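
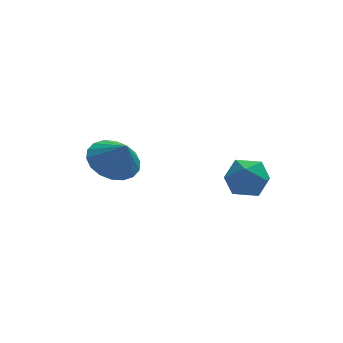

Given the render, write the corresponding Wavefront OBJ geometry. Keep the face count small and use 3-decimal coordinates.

v -2.607 0.578 1.601
v -1.581 0.738 1.303
v -2.213 -0.018 2.639
v -1.679 1.129 1.565
v -1.961 1.411 1.833
v -2.371 1.528 2.056
v -2.827 1.457 2.188
v -3.24 1.211 2.204
v -3.528 0.84 2.101
v -3.633 0.417 1.898
v -3.535 0.026 1.637
v -3.253 -0.256 1.368
v -2.843 -0.373 1.146
v -2.387 -0.302 1.013
v -1.974 -0.056 0.997
v -1.686 0.315 1.101
v 0.998 -2.538 2.221
v 1.869 -2.388 2.529
v 1.231 -4.032 2.291
v 2.102 -3.882 2.599
v 1.371 -3.678 3.146
v 1.227 -2.754 3.102
v 1.873 -3.666 1.718
v 1.729 -2.742 1.674
v 2.41 -3.085 2.218
v 2.099 -3.092 3.1
v 1.001 -3.328 1.72
v 0.69 -3.335 2.602
f 2 1 4
f 2 4 3
f 4 1 5
f 4 5 3
f 5 1 6
f 5 6 3
f 6 1 7
f 6 7 3
f 7 1 8
f 7 8 3
f 8 1 9
f 8 9 3
f 9 1 10
f 9 10 3
f 10 1 11
f 10 11 3
f 11 1 12
f 11 12 3
f 12 1 13
f 12 13 3
f 13 1 14
f 13 14 3
f 14 1 15
f 14 15 3
f 15 1 16
f 15 16 3
f 16 1 2
f 16 2 3
f 17 28 22
f 17 22 18
f 17 18 24
f 17 24 27
f 17 27 28
f 18 22 26
f 22 28 21
f 28 27 19
f 27 24 23
f 24 18 25
f 20 26 21
f 20 21 19
f 20 19 23
f 20 23 25
f 20 25 26
f 21 26 22
f 19 21 28
f 23 19 27
f 25 23 24
f 26 25 18



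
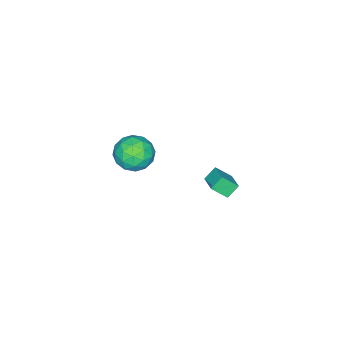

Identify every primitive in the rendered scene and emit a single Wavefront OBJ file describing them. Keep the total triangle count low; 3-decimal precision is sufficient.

v 3.015 3.881 -0.481
v 3.444 3.227 0.22
v 3.716 4.711 -0.135
v 4.145 4.057 0.566
v 3.575 3.643 -1.046
v 4.004 2.989 -0.345
v 4.276 4.473 -0.7
v 4.705 3.819 0.001
v 1.411 -2.265 -3.817
v 2.317 -1.598 -3.808
v 2.043 -3.142 -2.352
v 2.949 -2.475 -2.343
v 1.937 -2.054 -2.087
v 1.547 -1.512 -2.992
v 2.813 -3.228 -3.168
v 2.423 -2.686 -4.073
v 3.183 -2.193 -3.407
v 2.642 -1.467 -2.739
v 1.718 -3.273 -3.421
v 1.177 -2.547 -2.753
v 1.809 -1.854 -3.941
v 2.551 -2.886 -2.219
v 1.957 -2.638 -2.068
v 2.489 -2.246 -2.063
v 1.356 -1.804 -3.461
v 1.888 -1.412 -3.456
v 1.665 -1.68 -2.445
v 2.472 -3.328 -2.704
v 3.004 -2.936 -2.699
v 1.871 -2.494 -4.097
v 2.403 -2.102 -4.092
v 2.695 -3.06 -3.715
v 2.85 -1.812 -3.7
v 3.222 -2.328 -2.839
v 3.142 -2.77 -3.324
v 2.912 -2.452 -3.856
v 2.532 -1.385 -3.307
v 2.903 -1.901 -2.446
v 2.309 -1.654 -2.296
v 2.079 -1.335 -2.828
v 3.041 -1.735 -3.071
v 1.457 -2.839 -3.714
v 1.828 -3.355 -2.853
v 2.281 -3.405 -3.332
v 2.051 -3.086 -3.864
v 1.138 -2.412 -3.321
v 1.51 -2.928 -2.46
v 1.448 -2.288 -2.304
v 1.218 -1.97 -2.836
v 1.319 -3.005 -3.089
f 2 4 1
f 5 2 1
f 1 4 3
f 3 5 1
f 2 8 4
f 6 2 5
f 6 8 2
f 4 8 3
f 7 5 3
f 3 8 7
f 7 6 5
f 8 6 7
f 9 46 25
f 46 20 49
f 25 49 14
f 46 49 25
f 9 25 21
f 25 14 26
f 21 26 10
f 25 26 21
f 9 21 30
f 21 10 31
f 30 31 16
f 21 31 30
f 9 30 42
f 30 16 45
f 42 45 19
f 30 45 42
f 9 42 46
f 42 19 50
f 46 50 20
f 42 50 46
f 10 26 37
f 26 14 40
f 37 40 18
f 26 40 37
f 14 49 27
f 49 20 48
f 27 48 13
f 49 48 27
f 20 50 47
f 50 19 43
f 47 43 11
f 50 43 47
f 19 45 44
f 45 16 32
f 44 32 15
f 45 32 44
f 16 31 36
f 31 10 33
f 36 33 17
f 31 33 36
f 12 38 24
f 38 18 39
f 24 39 13
f 38 39 24
f 12 24 22
f 24 13 23
f 22 23 11
f 24 23 22
f 12 22 29
f 22 11 28
f 29 28 15
f 22 28 29
f 12 29 34
f 29 15 35
f 34 35 17
f 29 35 34
f 12 34 38
f 34 17 41
f 38 41 18
f 34 41 38
f 13 39 27
f 39 18 40
f 27 40 14
f 39 40 27
f 11 23 47
f 23 13 48
f 47 48 20
f 23 48 47
f 15 28 44
f 28 11 43
f 44 43 19
f 28 43 44
f 17 35 36
f 35 15 32
f 36 32 16
f 35 32 36
f 18 41 37
f 41 17 33
f 37 33 10
f 41 33 37



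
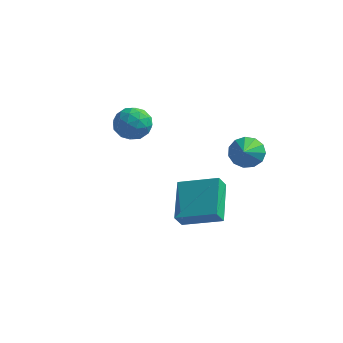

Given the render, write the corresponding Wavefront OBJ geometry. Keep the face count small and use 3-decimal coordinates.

v 2.487 -1.112 0.74
v 3.284 -0.918 0.764
v 2.773 -2.408 1.72
v 3.085 -0.696 1.117
v 2.697 -0.605 1.35
v 2.242 -0.675 1.39
v 1.865 -0.884 1.223
v 1.685 -1.165 0.903
v 1.761 -1.429 0.532
v 2.066 -1.592 0.226
v 2.506 -1.603 0.084
v 2.94 -1.458 0.15
v 3.23 -1.202 0.404
v -2.68 0.064 0.211
v -2.17 -0.372 0.879
v -3.95 -0.608 0.741
v -3.44 -1.044 1.409
v -3.568 -0.107 1.447
v -2.783 0.308 1.12
v -3.337 -1.288 0.5
v -2.552 -0.873 0.173
v -2.577 -1.208 1.058
v -2.719 -0.477 1.643
v -3.401 -0.503 -0.023
v -3.543 0.228 0.562
v -2.314 -0.095 0.499
v -3.806 -0.885 1.121
v -3.881 -0.334 1.143
v -3.582 -0.59 1.536
v -2.673 0.305 0.64
v -2.374 0.049 1.033
v -3.196 0.204 1.366
v -3.746 -1.029 0.587
v -3.447 -1.285 0.98
v -2.538 -0.39 0.084
v -2.239 -0.646 0.477
v -2.924 -1.184 0.254
v -2.253 -0.842 0.997
v -3 -1.237 1.308
v -2.939 -1.381 0.774
v -2.478 -1.137 0.582
v -2.337 -0.413 1.34
v -3.083 -0.808 1.652
v -3.158 -0.257 1.674
v -2.697 -0.013 1.482
v -2.576 -0.904 1.446
v -3.037 -0.172 -0.032
v -3.783 -0.567 0.28
v -3.423 -0.967 0.138
v -2.962 -0.723 -0.054
v -3.12 0.257 0.312
v -3.867 -0.138 0.623
v -3.642 0.157 1.038
v -3.181 0.401 0.846
v -3.544 -0.076 0.174
v 0.781 -4.457 -2.089
v 0.605 -4.88 -1.385
v 0.245 -2.696 -1.166
v 0.068 -3.119 -0.462
v 2.572 -4.221 -1.498
v 2.395 -4.644 -0.794
v 2.035 -2.46 -0.575
v 1.859 -2.883 0.129
f 2 1 4
f 2 4 3
f 4 1 5
f 4 5 3
f 5 1 6
f 5 6 3
f 6 1 7
f 6 7 3
f 7 1 8
f 7 8 3
f 8 1 9
f 8 9 3
f 9 1 10
f 9 10 3
f 10 1 11
f 10 11 3
f 11 1 12
f 11 12 3
f 12 1 13
f 12 13 3
f 13 1 2
f 13 2 3
f 14 51 30
f 51 25 54
f 30 54 19
f 51 54 30
f 14 30 26
f 30 19 31
f 26 31 15
f 30 31 26
f 14 26 35
f 26 15 36
f 35 36 21
f 26 36 35
f 14 35 47
f 35 21 50
f 47 50 24
f 35 50 47
f 14 47 51
f 47 24 55
f 51 55 25
f 47 55 51
f 15 31 42
f 31 19 45
f 42 45 23
f 31 45 42
f 19 54 32
f 54 25 53
f 32 53 18
f 54 53 32
f 25 55 52
f 55 24 48
f 52 48 16
f 55 48 52
f 24 50 49
f 50 21 37
f 49 37 20
f 50 37 49
f 21 36 41
f 36 15 38
f 41 38 22
f 36 38 41
f 17 43 29
f 43 23 44
f 29 44 18
f 43 44 29
f 17 29 27
f 29 18 28
f 27 28 16
f 29 28 27
f 17 27 34
f 27 16 33
f 34 33 20
f 27 33 34
f 17 34 39
f 34 20 40
f 39 40 22
f 34 40 39
f 17 39 43
f 39 22 46
f 43 46 23
f 39 46 43
f 18 44 32
f 44 23 45
f 32 45 19
f 44 45 32
f 16 28 52
f 28 18 53
f 52 53 25
f 28 53 52
f 20 33 49
f 33 16 48
f 49 48 24
f 33 48 49
f 22 40 41
f 40 20 37
f 41 37 21
f 40 37 41
f 23 46 42
f 46 22 38
f 42 38 15
f 46 38 42
f 57 59 56
f 60 57 56
f 56 59 58
f 58 60 56
f 57 63 59
f 61 57 60
f 61 63 57
f 59 63 58
f 62 60 58
f 58 63 62
f 62 61 60
f 63 61 62



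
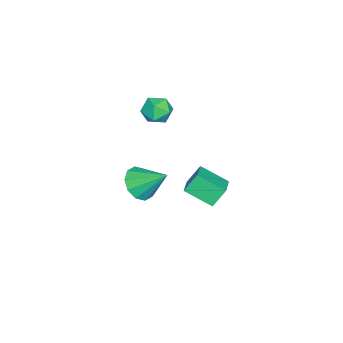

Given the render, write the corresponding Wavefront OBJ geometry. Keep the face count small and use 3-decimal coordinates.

v 0.565 1.614 -0.618
v 1.214 1.031 0.035
v 0.715 3.166 0.618
v 1.603 1.35 -0.413
v 1.595 1.771 -0.939
v 1.194 2.131 -1.343
v 0.553 2.294 -1.47
v -0.084 2.197 -1.272
v -0.472 1.877 -0.824
v -0.465 1.457 -0.297
v -0.063 1.097 0.107
v 0.578 0.934 0.234
v -4.947 4.608 -3.985
v -4.887 2.998 -3.097
v -3.491 4.945 -3.473
v -3.431 3.335 -2.585
v -4.429 4.025 -5.075
v -4.369 2.415 -4.187
v -2.973 4.362 -4.563
v -2.913 2.752 -3.675
v -2.826 1.802 3.665
v -2.156 2.244 3.144
v -2.784 0.596 2.696
v -2.114 1.038 2.175
v -1.905 0.719 3.052
v -1.93 1.465 3.651
v -3.01 1.375 2.189
v -3.035 2.121 2.788
v -2.269 1.98 2.231
v -1.587 1.575 2.765
v -3.353 1.265 3.075
v -2.671 0.86 3.609
f 2 1 4
f 2 4 3
f 4 1 5
f 4 5 3
f 5 1 6
f 5 6 3
f 6 1 7
f 6 7 3
f 7 1 8
f 7 8 3
f 8 1 9
f 8 9 3
f 9 1 10
f 9 10 3
f 10 1 11
f 10 11 3
f 11 1 12
f 11 12 3
f 12 1 2
f 12 2 3
f 14 16 13
f 17 14 13
f 13 16 15
f 15 17 13
f 14 20 16
f 18 14 17
f 18 20 14
f 16 20 15
f 19 17 15
f 15 20 19
f 19 18 17
f 20 18 19
f 21 32 26
f 21 26 22
f 21 22 28
f 21 28 31
f 21 31 32
f 22 26 30
f 26 32 25
f 32 31 23
f 31 28 27
f 28 22 29
f 24 30 25
f 24 25 23
f 24 23 27
f 24 27 29
f 24 29 30
f 25 30 26
f 23 25 32
f 27 23 31
f 29 27 28
f 30 29 22



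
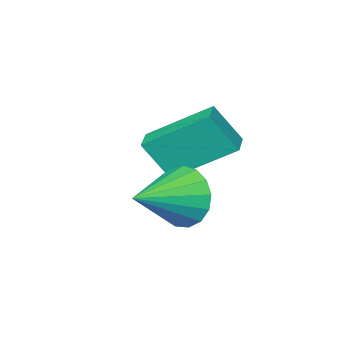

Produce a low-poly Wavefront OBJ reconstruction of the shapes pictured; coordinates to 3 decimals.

v -0.866 -2.593 -2.576
v -0.361 -3.171 -1.405
v -2.001 -1.208 -1.403
v -1.495 -1.786 -0.232
v -0.245 -2.074 -2.588
v 0.261 -2.652 -1.417
v -1.379 -0.689 -1.415
v -0.874 -1.267 -0.244
v 0.588 -0.678 -2.414
v 0.871 -1.086 -3.271
v 2.272 -0.662 -1.866
v 0.894 -0.62 -3.354
v 0.846 -0.167 -3.222
v 0.74 0.168 -2.904
v 0.599 0.31 -2.475
v 0.455 0.225 -2.031
v 0.342 -0.067 -1.675
v 0.286 -0.499 -1.489
v 0.298 -0.972 -1.514
v 0.378 -1.377 -1.745
v 0.505 -1.623 -2.13
v 0.652 -1.652 -2.58
v 0.784 -1.458 -2.991
f 2 4 1
f 5 2 1
f 1 4 3
f 3 5 1
f 2 8 4
f 6 2 5
f 6 8 2
f 4 8 3
f 7 5 3
f 3 8 7
f 7 6 5
f 8 6 7
f 10 9 12
f 10 12 11
f 12 9 13
f 12 13 11
f 13 9 14
f 13 14 11
f 14 9 15
f 14 15 11
f 15 9 16
f 15 16 11
f 16 9 17
f 16 17 11
f 17 9 18
f 17 18 11
f 18 9 19
f 18 19 11
f 19 9 20
f 19 20 11
f 20 9 21
f 20 21 11
f 21 9 22
f 21 22 11
f 22 9 23
f 22 23 11
f 23 9 10
f 23 10 11



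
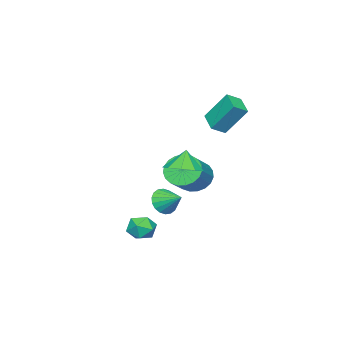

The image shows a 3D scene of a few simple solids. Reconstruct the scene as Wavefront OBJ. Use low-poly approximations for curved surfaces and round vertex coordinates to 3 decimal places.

v -1.663 -2.015 -0.717
v -1.119 -1.932 -1.576
v 0.347 -1.662 -0.622
v -0.197 -1.745 0.237
v -1.237 -1.531 -1.508
v 0.229 -1.261 -0.553
v -1.429 -1.213 -1.303
v 0.037 -0.943 -0.348
v -1.662 -1.034 -0.996
v -0.196 -0.764 -0.042
v -1.894 -1.024 -0.642
v -0.428 -0.755 0.313
v -2.087 -1.186 -0.3
v -0.621 -0.916 0.654
v -2.206 -1.491 -0.031
v -0.74 -1.222 0.924
v -2.232 -1.887 0.12
v -0.766 -1.617 1.074
v -2.159 -2.305 0.126
v -0.693 -2.035 1.08
v -2 -2.672 -0.014
v -0.534 -2.403 0.94
v -1.783 -2.926 -0.275
v -0.317 -2.657 0.679
v -1.545 -3.023 -0.613
v -0.079 -2.753 0.341
v -1.328 -2.945 -0.969
v 0.138 -2.675 -0.015
v -1.169 -2.706 -1.281
v 0.297 -2.436 -0.327
v -1.095 -2.348 -1.496
v 0.371 -2.078 -0.542
v 3.964 -0.642 -2.105
v 4.463 -1.225 -1.814
v 3.177 -1.575 -2.626
v 3.676 -2.158 -2.335
v 3.227 -1.707 -1.818
v 3.713 -1.131 -1.496
v 3.927 -1.669 -2.944
v 4.413 -1.093 -2.622
v 4.44 -1.86 -2.333
v 4.007 -1.883 -1.637
v 3.633 -0.917 -2.803
v 3.2 -0.94 -2.107
v -3.243 -1.6 2.754
v -3.597 -0.519 4.325
v -2.439 -0.683 2.304
v -2.793 0.398 3.875
v -2.547 -1.998 3.185
v -2.901 -0.917 4.756
v -1.743 -1.081 2.735
v -2.097 0 4.306
v -1.24 -3.543 -2.686
v -0.876 -3.231 -3.388
v -1.06 -2.377 -2.074
v -1.241 -3.148 -3.439
v -1.607 -3.143 -3.341
v -1.899 -3.217 -3.113
v -2.062 -3.356 -2.801
v -2.061 -3.532 -2.466
v -1.898 -3.71 -2.175
v -1.605 -3.855 -1.985
v -1.24 -3.939 -1.934
v -0.874 -3.944 -2.032
v -0.582 -3.869 -2.26
v -0.419 -3.731 -2.572
v -0.42 -3.555 -2.907
v -0.583 -3.376 -3.198
v 1.672 -0.441 1.172
v 2.602 -0.703 1.497
v 1.248 -0.559 2.288
v 2.521 -0.011 1.539
v 2.042 0.479 1.409
v 1.39 0.539 1.168
v 0.87 0.14 0.928
v 0.725 -0.531 0.803
v 1.024 -1.16 0.85
v 1.625 -1.453 1.048
v 2.249 -1.272 1.303
f 2 1 5
f 2 5 3
f 3 5 6
f 3 6 4
f 5 1 7
f 5 7 6
f 6 7 8
f 6 8 4
f 7 1 9
f 7 9 8
f 8 9 10
f 8 10 4
f 9 1 11
f 9 11 10
f 10 11 12
f 10 12 4
f 11 1 13
f 11 13 12
f 12 13 14
f 12 14 4
f 13 1 15
f 13 15 14
f 14 15 16
f 14 16 4
f 15 1 17
f 15 17 16
f 16 17 18
f 16 18 4
f 17 1 19
f 17 19 18
f 18 19 20
f 18 20 4
f 19 1 21
f 19 21 20
f 20 21 22
f 20 22 4
f 21 1 23
f 21 23 22
f 22 23 24
f 22 24 4
f 23 1 25
f 23 25 24
f 24 25 26
f 24 26 4
f 25 1 27
f 25 27 26
f 26 27 28
f 26 28 4
f 27 1 29
f 27 29 28
f 28 29 30
f 28 30 4
f 29 1 31
f 29 31 30
f 30 31 32
f 30 32 4
f 31 1 2
f 31 2 32
f 32 2 3
f 32 3 4
f 33 44 38
f 33 38 34
f 33 34 40
f 33 40 43
f 33 43 44
f 34 38 42
f 38 44 37
f 44 43 35
f 43 40 39
f 40 34 41
f 36 42 37
f 36 37 35
f 36 35 39
f 36 39 41
f 36 41 42
f 37 42 38
f 35 37 44
f 39 35 43
f 41 39 40
f 42 41 34
f 46 48 45
f 49 46 45
f 45 48 47
f 47 49 45
f 46 52 48
f 50 46 49
f 50 52 46
f 48 52 47
f 51 49 47
f 47 52 51
f 51 50 49
f 52 50 51
f 54 53 56
f 54 56 55
f 56 53 57
f 56 57 55
f 57 53 58
f 57 58 55
f 58 53 59
f 58 59 55
f 59 53 60
f 59 60 55
f 60 53 61
f 60 61 55
f 61 53 62
f 61 62 55
f 62 53 63
f 62 63 55
f 63 53 64
f 63 64 55
f 64 53 65
f 64 65 55
f 65 53 66
f 65 66 55
f 66 53 67
f 66 67 55
f 67 53 68
f 67 68 55
f 68 53 54
f 68 54 55
f 70 69 72
f 70 72 71
f 72 69 73
f 72 73 71
f 73 69 74
f 73 74 71
f 74 69 75
f 74 75 71
f 75 69 76
f 75 76 71
f 76 69 77
f 76 77 71
f 77 69 78
f 77 78 71
f 78 69 79
f 78 79 71
f 79 69 70
f 79 70 71



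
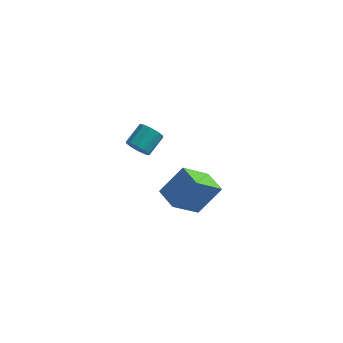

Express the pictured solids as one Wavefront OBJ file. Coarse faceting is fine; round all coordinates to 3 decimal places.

v -0.909 -2.973 3.426
v -0.312 -2.986 3.043
v 0.127 -1.96 3.691
v -0.471 -1.947 4.074
v -0.601 -2.73 2.834
v -0.163 -1.705 3.482
v -1.008 -2.567 2.851
v -0.57 -1.542 3.5
v -1.377 -2.559 3.088
v -0.939 -1.534 3.737
v -1.568 -2.709 3.454
v -1.129 -1.684 4.102
v -1.507 -2.96 3.809
v -1.068 -1.934 4.457
v -1.217 -3.215 4.018
v -0.779 -2.19 4.666
v -0.81 -3.378 4
v -0.372 -2.353 4.649
v -0.441 -3.386 3.763
v -0.003 -2.361 4.412
v -0.251 -3.236 3.398
v 0.188 -2.211 4.046
v 0.46 -1.421 -2.453
v 1.517 -0.594 -0.957
v -0.525 -0.438 -2.301
v 0.532 0.389 -0.804
v 1.508 -0.149 -3.896
v 2.565 0.678 -2.399
v 0.523 0.834 -3.743
v 1.58 1.661 -2.247
f 2 1 5
f 2 5 3
f 3 5 6
f 3 6 4
f 5 1 7
f 5 7 6
f 6 7 8
f 6 8 4
f 7 1 9
f 7 9 8
f 8 9 10
f 8 10 4
f 9 1 11
f 9 11 10
f 10 11 12
f 10 12 4
f 11 1 13
f 11 13 12
f 12 13 14
f 12 14 4
f 13 1 15
f 13 15 14
f 14 15 16
f 14 16 4
f 15 1 17
f 15 17 16
f 16 17 18
f 16 18 4
f 17 1 19
f 17 19 18
f 18 19 20
f 18 20 4
f 19 1 21
f 19 21 20
f 20 21 22
f 20 22 4
f 21 1 2
f 21 2 22
f 22 2 3
f 22 3 4
f 24 26 23
f 27 24 23
f 23 26 25
f 25 27 23
f 24 30 26
f 28 24 27
f 28 30 24
f 26 30 25
f 29 27 25
f 25 30 29
f 29 28 27
f 30 28 29



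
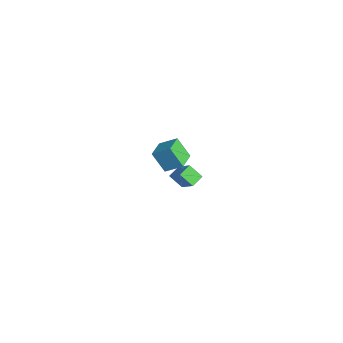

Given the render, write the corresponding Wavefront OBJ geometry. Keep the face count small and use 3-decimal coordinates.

v 2.402 -1.336 2.929
v 1.727 -1.804 4.051
v 2.983 -0.527 3.616
v 2.309 -0.995 4.738
v 3.271 -2.125 3.122
v 2.597 -2.593 4.244
v 3.853 -1.316 3.809
v 3.178 -1.784 4.931
v -2.259 0.444 -3.701
v -1.071 0.61 -2.496
v -2.619 1.195 -3.449
v -1.431 1.36 -2.244
v -1.629 0.98 -4.396
v -0.441 1.145 -3.191
v -1.989 1.73 -4.144
v -0.801 1.896 -2.939
f 2 4 1
f 5 2 1
f 1 4 3
f 3 5 1
f 2 8 4
f 6 2 5
f 6 8 2
f 4 8 3
f 7 5 3
f 3 8 7
f 7 6 5
f 8 6 7
f 10 12 9
f 13 10 9
f 9 12 11
f 11 13 9
f 10 16 12
f 14 10 13
f 14 16 10
f 12 16 11
f 15 13 11
f 11 16 15
f 15 14 13
f 16 14 15



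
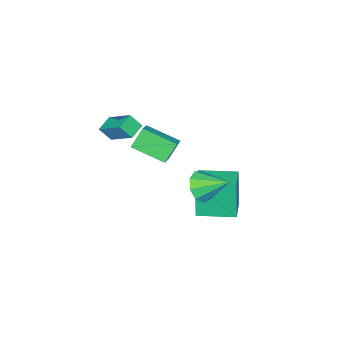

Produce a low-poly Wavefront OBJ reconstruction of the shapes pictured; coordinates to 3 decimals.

v -0.909 -1.59 1.3
v -0.342 -3.192 1.921
v -0.169 -1.159 1.735
v 0.397 -2.762 2.356
v -0.237 -1.738 0.304
v 0.329 -3.341 0.925
v 0.502 -1.308 0.739
v 1.069 -2.91 1.36
v 0.689 -3.847 2.03
v 0.792 -2.429 2.98
v 1.522 -3.717 1.745
v 1.625 -2.298 2.695
v 0.995 -4.322 2.705
v 1.098 -2.903 3.655
v 1.828 -4.191 2.42
v 1.931 -2.773 3.37
v 1.905 2.063 1.776
v 2.704 2.108 2.119
v 1.495 3.357 2.564
v 2.684 2.412 1.608
v 2.3 2.554 1.176
v 1.732 2.465 1.024
v 1.244 2.189 1.225
v 1.066 1.853 1.683
v 1.281 1.616 2.185
v 1.788 1.588 2.495
v 2.35 1.782 2.469
v -1.141 1.791 -1.631
v -1.373 1.548 0.462
v -0.062 2.541 -1.424
v -0.294 2.298 0.669
v -0.066 0.262 -1.689
v -0.298 0.019 0.404
v 1.013 1.012 -1.482
v 0.781 0.769 0.611
f 2 4 1
f 5 2 1
f 1 4 3
f 3 5 1
f 2 8 4
f 6 2 5
f 6 8 2
f 4 8 3
f 7 5 3
f 3 8 7
f 7 6 5
f 8 6 7
f 10 12 9
f 13 10 9
f 9 12 11
f 11 13 9
f 10 16 12
f 14 10 13
f 14 16 10
f 12 16 11
f 15 13 11
f 11 16 15
f 15 14 13
f 16 14 15
f 18 17 20
f 18 20 19
f 20 17 21
f 20 21 19
f 21 17 22
f 21 22 19
f 22 17 23
f 22 23 19
f 23 17 24
f 23 24 19
f 24 17 25
f 24 25 19
f 25 17 26
f 25 26 19
f 26 17 27
f 26 27 19
f 27 17 18
f 27 18 19
f 29 31 28
f 32 29 28
f 28 31 30
f 30 32 28
f 29 35 31
f 33 29 32
f 33 35 29
f 31 35 30
f 34 32 30
f 30 35 34
f 34 33 32
f 35 33 34



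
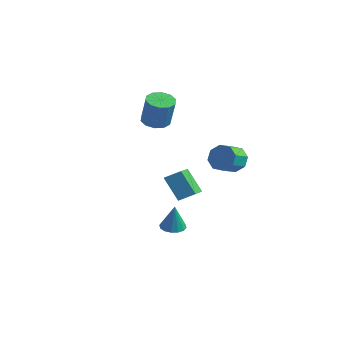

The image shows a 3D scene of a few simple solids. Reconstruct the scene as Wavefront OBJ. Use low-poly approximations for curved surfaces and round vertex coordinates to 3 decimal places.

v -1.364 3.077 2.601
v -0.704 3.479 2.391
v -0.057 3.284 4.048
v -0.716 2.883 4.259
v -1.035 3.806 2.559
v -0.388 3.611 4.216
v -1.492 3.854 2.743
v -0.844 3.659 4.4
v -1.899 3.606 2.873
v -1.252 3.411 4.53
v -2.102 3.156 2.899
v -1.455 2.961 4.556
v -2.023 2.676 2.812
v -1.376 2.481 4.469
v -1.692 2.349 2.644
v -1.045 2.154 4.301
v -1.236 2.301 2.46
v -0.588 2.106 4.117
v -0.828 2.549 2.33
v -0.181 2.354 3.987
v -0.625 2.999 2.304
v 0.022 2.804 3.961
v 2.358 0.886 0.401
v 3.287 -0.366 0.877
v 2.931 1.486 0.863
v 3.859 0.234 1.34
v 3.241 1.046 -0.9
v 4.169 -0.206 -0.423
v 3.813 1.646 -0.437
v 4.742 0.394 0.039
v 3.26 4.278 0.906
v 3.508 4.631 1.627
v 3.708 3.615 2.055
v 3.46 3.262 1.334
v 2.877 4.503 1.619
v 3.077 3.488 2.047
v 2.471 4.244 1.193
v 2.671 3.228 1.622
v 2.527 4.004 0.599
v 2.727 2.989 1.028
v 3.012 3.925 0.185
v 3.212 2.909 0.613
v 3.643 4.052 0.193
v 3.843 3.037 0.621
v 4.049 4.312 0.618
v 4.249 3.296 1.047
v 3.993 4.551 1.212
v 4.193 3.536 1.641
v 1.44 1.816 -3.728
v 2.104 1.964 -3.844
v 1.74 1.684 -2.192
v 1.947 2.28 -3.787
v 1.655 2.472 -3.713
v 1.305 2.487 -3.644
v 0.991 2.323 -3.597
v 0.798 2.023 -3.585
v 0.777 1.668 -3.611
v 0.933 1.352 -3.669
v 1.226 1.16 -3.742
v 1.576 1.145 -3.812
v 1.889 1.309 -3.859
v 2.083 1.609 -3.871
f 2 1 5
f 2 5 3
f 3 5 6
f 3 6 4
f 5 1 7
f 5 7 6
f 6 7 8
f 6 8 4
f 7 1 9
f 7 9 8
f 8 9 10
f 8 10 4
f 9 1 11
f 9 11 10
f 10 11 12
f 10 12 4
f 11 1 13
f 11 13 12
f 12 13 14
f 12 14 4
f 13 1 15
f 13 15 14
f 14 15 16
f 14 16 4
f 15 1 17
f 15 17 16
f 16 17 18
f 16 18 4
f 17 1 19
f 17 19 18
f 18 19 20
f 18 20 4
f 19 1 21
f 19 21 20
f 20 21 22
f 20 22 4
f 21 1 2
f 21 2 22
f 22 2 3
f 22 3 4
f 24 26 23
f 27 24 23
f 23 26 25
f 25 27 23
f 24 30 26
f 28 24 27
f 28 30 24
f 26 30 25
f 29 27 25
f 25 30 29
f 29 28 27
f 30 28 29
f 32 31 35
f 32 35 33
f 33 35 36
f 33 36 34
f 35 31 37
f 35 37 36
f 36 37 38
f 36 38 34
f 37 31 39
f 37 39 38
f 38 39 40
f 38 40 34
f 39 31 41
f 39 41 40
f 40 41 42
f 40 42 34
f 41 31 43
f 41 43 42
f 42 43 44
f 42 44 34
f 43 31 45
f 43 45 44
f 44 45 46
f 44 46 34
f 45 31 47
f 45 47 46
f 46 47 48
f 46 48 34
f 47 31 32
f 47 32 48
f 48 32 33
f 48 33 34
f 50 49 52
f 50 52 51
f 52 49 53
f 52 53 51
f 53 49 54
f 53 54 51
f 54 49 55
f 54 55 51
f 55 49 56
f 55 56 51
f 56 49 57
f 56 57 51
f 57 49 58
f 57 58 51
f 58 49 59
f 58 59 51
f 59 49 60
f 59 60 51
f 60 49 61
f 60 61 51
f 61 49 62
f 61 62 51
f 62 49 50
f 62 50 51



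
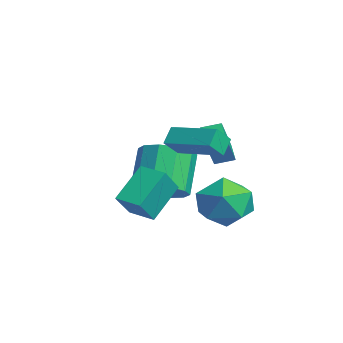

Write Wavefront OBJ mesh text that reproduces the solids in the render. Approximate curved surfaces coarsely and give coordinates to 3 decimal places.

v 0.355 -2.276 -2.979
v 1.064 -2.791 -2.33
v 0.033 -2.218 -0.752
v -0.675 -1.704 -1.401
v 1.282 -2.159 -2.417
v 0.251 -1.587 -0.839
v 1.146 -1.573 -2.719
v 0.115 -1 -1.14
v 0.708 -1.255 -3.12
v -0.323 -0.682 -1.542
v 0.135 -1.327 -3.467
v -0.895 -0.754 -1.889
v -0.353 -1.762 -3.628
v -1.384 -1.189 -2.05
v -0.571 -2.393 -3.541
v -1.602 -1.821 -1.963
v -0.435 -2.98 -3.24
v -1.466 -2.407 -1.661
v 0.003 -3.298 -2.838
v -1.028 -2.725 -1.26
v 0.575 -3.226 -2.491
v -0.455 -2.653 -0.913
v 3.409 0.267 -2.993
v 4.341 -0.478 -2.878
v 2.259 -1.042 -2.142
v 3.191 -1.787 -2.027
v 3.146 -0.779 -1.381
v 3.857 0.03 -1.906
v 2.743 -1.55 -3.114
v 3.454 -0.741 -3.639
v 3.93 -1.601 -2.953
v 4.179 -1.124 -1.881
v 2.421 -0.396 -3.139
v 2.67 0.081 -2.067
v 2.884 -4.076 -2.791
v 2.183 -2.999 -1.633
v 3.718 -3.43 -2.888
v 3.018 -2.352 -1.73
v 3.502 -4.728 -1.81
v 2.802 -3.65 -0.652
v 4.337 -4.081 -1.907
v 3.636 -3.004 -0.749
v 1.685 -2.518 -0.074
v 1.263 -2.12 0.519
v 1.345 -1.895 -0.735
v 0.923 -1.497 -0.142
v 3.257 -1.323 0.242
v 2.835 -0.925 0.835
v 2.917 -0.7 -0.419
v 2.495 -0.302 0.174
v -1.055 0.03 -1.595
v -0.005 -0.677 -0.072
v -0.851 0.785 -1.385
v 0.199 0.079 0.138
v -0.359 -0.019 -2.098
v 0.691 -0.725 -0.575
v -0.155 0.737 -1.888
v 0.895 0.03 -0.365
f 2 1 5
f 2 5 3
f 3 5 6
f 3 6 4
f 5 1 7
f 5 7 6
f 6 7 8
f 6 8 4
f 7 1 9
f 7 9 8
f 8 9 10
f 8 10 4
f 9 1 11
f 9 11 10
f 10 11 12
f 10 12 4
f 11 1 13
f 11 13 12
f 12 13 14
f 12 14 4
f 13 1 15
f 13 15 14
f 14 15 16
f 14 16 4
f 15 1 17
f 15 17 16
f 16 17 18
f 16 18 4
f 17 1 19
f 17 19 18
f 18 19 20
f 18 20 4
f 19 1 21
f 19 21 20
f 20 21 22
f 20 22 4
f 21 1 2
f 21 2 22
f 22 2 3
f 22 3 4
f 23 34 28
f 23 28 24
f 23 24 30
f 23 30 33
f 23 33 34
f 24 28 32
f 28 34 27
f 34 33 25
f 33 30 29
f 30 24 31
f 26 32 27
f 26 27 25
f 26 25 29
f 26 29 31
f 26 31 32
f 27 32 28
f 25 27 34
f 29 25 33
f 31 29 30
f 32 31 24
f 36 38 35
f 39 36 35
f 35 38 37
f 37 39 35
f 36 42 38
f 40 36 39
f 40 42 36
f 38 42 37
f 41 39 37
f 37 42 41
f 41 40 39
f 42 40 41
f 44 46 43
f 47 44 43
f 43 46 45
f 45 47 43
f 44 50 46
f 48 44 47
f 48 50 44
f 46 50 45
f 49 47 45
f 45 50 49
f 49 48 47
f 50 48 49
f 52 54 51
f 55 52 51
f 51 54 53
f 53 55 51
f 52 58 54
f 56 52 55
f 56 58 52
f 54 58 53
f 57 55 53
f 53 58 57
f 57 56 55
f 58 56 57



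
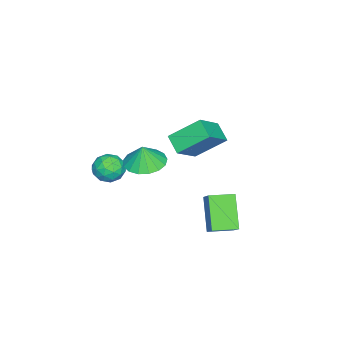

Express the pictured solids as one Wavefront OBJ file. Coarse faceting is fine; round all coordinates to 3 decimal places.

v 0.275 -1.057 1.953
v 1.305 -0.941 1.786
v 0.465 -1.103 3.087
v 1.138 -0.469 1.834
v 0.772 -0.133 1.909
v 0.293 -0.007 1.994
v -0.19 -0.123 2.07
v -0.567 -0.452 2.119
v -0.751 -0.919 2.13
v -0.699 -1.419 2.101
v -0.425 -1.835 2.038
v 0.01 -2.073 1.956
v 0.506 -2.078 1.872
v 0.949 -1.849 1.808
v 1.237 -1.439 1.777
v 0.277 -2.051 1.3
v 0.707 -2.198 2.033
v 0.913 -3.142 0.707
v 1.343 -3.289 1.44
v 0.492 -3.425 1.405
v 0.099 -2.751 1.771
v 1.521 -2.589 0.969
v 1.128 -1.915 1.335
v 1.476 -2.531 1.828
v 0.84 -3.048 2.097
v 0.78 -2.292 0.643
v 0.144 -2.809 0.912
v 0.436 -2.029 1.719
v 1.184 -3.311 1.021
v 0.684 -3.391 1.001
v 0.937 -3.478 1.431
v 0.079 -2.354 1.565
v 0.332 -2.44 1.995
v 0.206 -3.161 1.626
v 1.288 -2.9 0.745
v 1.541 -2.986 1.175
v 0.683 -1.862 1.309
v 0.936 -1.949 1.739
v 1.414 -2.179 1.114
v 1.141 -2.311 2.029
v 1.515 -2.952 1.68
v 1.619 -2.541 1.403
v 1.388 -2.144 1.619
v 0.768 -2.615 2.187
v 1.141 -3.256 1.838
v 0.641 -3.336 1.818
v 0.41 -2.939 2.033
v 1.219 -2.81 2.067
v 0.479 -2.084 0.902
v 0.852 -2.725 0.553
v 1.21 -2.401 0.707
v 0.979 -2.004 0.922
v 0.105 -2.388 1.06
v 0.479 -3.029 0.711
v 0.232 -3.196 1.121
v 0.001 -2.799 1.337
v 0.401 -2.53 0.673
v 1.133 3.739 -0.889
v 0.026 3.108 0.574
v 1.913 4.298 -0.058
v 0.807 3.667 1.405
v 1.813 2.693 -0.825
v 0.707 2.062 0.638
v 2.594 3.252 0.006
v 1.487 2.621 1.469
v -1.993 0.062 2.302
v -0.629 -0.284 3.341
v -2.535 1.454 3.476
v -1.171 1.109 4.515
v -1.369 0.791 1.725
v -0.005 0.446 2.764
v -1.911 2.184 2.899
v -0.547 1.838 3.938
f 2 1 4
f 2 4 3
f 4 1 5
f 4 5 3
f 5 1 6
f 5 6 3
f 6 1 7
f 6 7 3
f 7 1 8
f 7 8 3
f 8 1 9
f 8 9 3
f 9 1 10
f 9 10 3
f 10 1 11
f 10 11 3
f 11 1 12
f 11 12 3
f 12 1 13
f 12 13 3
f 13 1 14
f 13 14 3
f 14 1 15
f 14 15 3
f 15 1 2
f 15 2 3
f 16 53 32
f 53 27 56
f 32 56 21
f 53 56 32
f 16 32 28
f 32 21 33
f 28 33 17
f 32 33 28
f 16 28 37
f 28 17 38
f 37 38 23
f 28 38 37
f 16 37 49
f 37 23 52
f 49 52 26
f 37 52 49
f 16 49 53
f 49 26 57
f 53 57 27
f 49 57 53
f 17 33 44
f 33 21 47
f 44 47 25
f 33 47 44
f 21 56 34
f 56 27 55
f 34 55 20
f 56 55 34
f 27 57 54
f 57 26 50
f 54 50 18
f 57 50 54
f 26 52 51
f 52 23 39
f 51 39 22
f 52 39 51
f 23 38 43
f 38 17 40
f 43 40 24
f 38 40 43
f 19 45 31
f 45 25 46
f 31 46 20
f 45 46 31
f 19 31 29
f 31 20 30
f 29 30 18
f 31 30 29
f 19 29 36
f 29 18 35
f 36 35 22
f 29 35 36
f 19 36 41
f 36 22 42
f 41 42 24
f 36 42 41
f 19 41 45
f 41 24 48
f 45 48 25
f 41 48 45
f 20 46 34
f 46 25 47
f 34 47 21
f 46 47 34
f 18 30 54
f 30 20 55
f 54 55 27
f 30 55 54
f 22 35 51
f 35 18 50
f 51 50 26
f 35 50 51
f 24 42 43
f 42 22 39
f 43 39 23
f 42 39 43
f 25 48 44
f 48 24 40
f 44 40 17
f 48 40 44
f 59 61 58
f 62 59 58
f 58 61 60
f 60 62 58
f 59 65 61
f 63 59 62
f 63 65 59
f 61 65 60
f 64 62 60
f 60 65 64
f 64 63 62
f 65 63 64
f 67 69 66
f 70 67 66
f 66 69 68
f 68 70 66
f 67 73 69
f 71 67 70
f 71 73 67
f 69 73 68
f 72 70 68
f 68 73 72
f 72 71 70
f 73 71 72



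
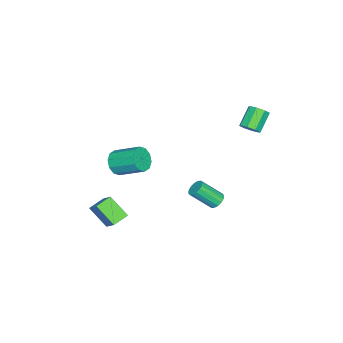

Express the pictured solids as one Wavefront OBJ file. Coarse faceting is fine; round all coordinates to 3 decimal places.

v 0.726 -3.883 -0.002
v 1.318 -4.19 0.572
v 1.326 -2.565 1.435
v 0.734 -2.257 0.862
v 1.588 -3.97 0.154
v 1.596 -2.345 1.017
v 1.528 -3.716 -0.323
v 1.536 -2.091 0.54
v 1.162 -3.526 -0.678
v 1.17 -1.901 0.185
v 0.629 -3.472 -0.774
v 0.637 -1.847 0.089
v 0.134 -3.575 -0.575
v 0.142 -1.95 0.288
v -0.136 -3.795 -0.157
v -0.128 -2.17 0.706
v -0.076 -4.049 0.32
v -0.068 -2.424 1.183
v 0.29 -4.239 0.675
v 0.298 -2.614 1.538
v 0.823 -4.293 0.771
v 0.831 -2.668 1.634
v -2.143 3.219 3.219
v -1.802 3.704 3.532
v -2.877 3.826 4.513
v -3.217 3.341 4.201
v -2.114 3.886 3.168
v -3.189 4.008 4.149
v -2.443 3.678 2.834
v -3.517 3.8 3.815
v -2.596 3.2 2.726
v -3.67 3.322 3.707
v -2.483 2.734 2.907
v -3.558 2.856 3.888
v -2.171 2.552 3.271
v -3.246 2.674 4.252
v -1.843 2.76 3.605
v -2.917 2.882 4.586
v -1.69 3.238 3.713
v -2.764 3.36 4.694
v 0.759 -4.838 -3.602
v 1.669 -3.897 -2.395
v 0.983 -3.619 -4.721
v 1.892 -2.678 -3.515
v 1.668 -5.302 -3.925
v 2.577 -4.361 -2.719
v 1.891 -4.083 -5.045
v 2.801 -3.142 -3.838
v 0.804 2.469 -1.265
v 1.315 2.741 -1.223
v 1.826 1.603 -0.053
v 1.316 1.331 -0.095
v 1.139 2.873 -1.018
v 1.651 1.735 0.152
v 0.874 2.897 -0.879
v 1.385 1.759 0.29
v 0.59 2.806 -0.844
v 1.102 1.668 0.326
v 0.364 2.624 -0.921
v 0.875 1.487 0.249
v 0.255 2.401 -1.091
v 0.767 1.264 0.079
v 0.294 2.197 -1.307
v 0.805 1.059 -0.137
v 0.469 2.065 -1.512
v 0.981 0.927 -0.342
v 0.735 2.041 -1.65
v 1.246 0.903 -0.481
v 1.018 2.132 -1.686
v 1.53 0.994 -0.516
v 1.245 2.313 -1.609
v 1.756 1.176 -0.439
v 1.353 2.536 -1.439
v 1.865 1.399 -0.269
f 2 1 5
f 2 5 3
f 3 5 6
f 3 6 4
f 5 1 7
f 5 7 6
f 6 7 8
f 6 8 4
f 7 1 9
f 7 9 8
f 8 9 10
f 8 10 4
f 9 1 11
f 9 11 10
f 10 11 12
f 10 12 4
f 11 1 13
f 11 13 12
f 12 13 14
f 12 14 4
f 13 1 15
f 13 15 14
f 14 15 16
f 14 16 4
f 15 1 17
f 15 17 16
f 16 17 18
f 16 18 4
f 17 1 19
f 17 19 18
f 18 19 20
f 18 20 4
f 19 1 21
f 19 21 20
f 20 21 22
f 20 22 4
f 21 1 2
f 21 2 22
f 22 2 3
f 22 3 4
f 24 23 27
f 24 27 25
f 25 27 28
f 25 28 26
f 27 23 29
f 27 29 28
f 28 29 30
f 28 30 26
f 29 23 31
f 29 31 30
f 30 31 32
f 30 32 26
f 31 23 33
f 31 33 32
f 32 33 34
f 32 34 26
f 33 23 35
f 33 35 34
f 34 35 36
f 34 36 26
f 35 23 37
f 35 37 36
f 36 37 38
f 36 38 26
f 37 23 39
f 37 39 38
f 38 39 40
f 38 40 26
f 39 23 24
f 39 24 40
f 40 24 25
f 40 25 26
f 42 44 41
f 45 42 41
f 41 44 43
f 43 45 41
f 42 48 44
f 46 42 45
f 46 48 42
f 44 48 43
f 47 45 43
f 43 48 47
f 47 46 45
f 48 46 47
f 50 49 53
f 50 53 51
f 51 53 54
f 51 54 52
f 53 49 55
f 53 55 54
f 54 55 56
f 54 56 52
f 55 49 57
f 55 57 56
f 56 57 58
f 56 58 52
f 57 49 59
f 57 59 58
f 58 59 60
f 58 60 52
f 59 49 61
f 59 61 60
f 60 61 62
f 60 62 52
f 61 49 63
f 61 63 62
f 62 63 64
f 62 64 52
f 63 49 65
f 63 65 64
f 64 65 66
f 64 66 52
f 65 49 67
f 65 67 66
f 66 67 68
f 66 68 52
f 67 49 69
f 67 69 68
f 68 69 70
f 68 70 52
f 69 49 71
f 69 71 70
f 70 71 72
f 70 72 52
f 71 49 73
f 71 73 72
f 72 73 74
f 72 74 52
f 73 49 50
f 73 50 74
f 74 50 51
f 74 51 52



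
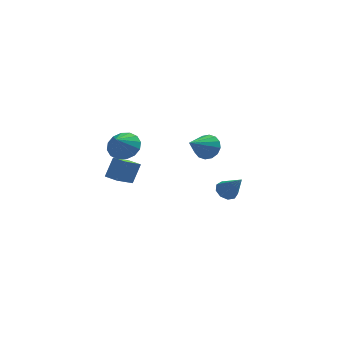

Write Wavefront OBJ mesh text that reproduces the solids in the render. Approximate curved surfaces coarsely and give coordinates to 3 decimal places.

v 3.494 4.284 -4.083
v 4.128 4.351 -4.395
v 4.246 3.436 -2.737
v 4.044 4.733 -4.107
v 3.702 4.905 -3.808
v 3.263 4.787 -3.637
v 2.932 4.433 -3.675
v 2.864 4.01 -3.904
v 3.091 3.715 -4.217
v 3.506 3.687 -4.467
v 3.916 3.938 -4.537
v 2.252 2.473 0.437
v 2.939 2.003 0.608
v 1.208 1.307 1.423
v 2.918 2.297 0.934
v 2.719 2.639 1.127
v 2.395 2.936 1.135
v 2.032 3.109 0.956
v 1.728 3.112 0.637
v 1.565 2.943 0.265
v 1.585 2.649 -0.061
v 1.785 2.307 -0.254
v 2.109 2.01 -0.262
v 2.472 1.837 -0.082
v 2.776 1.834 0.236
v -2.346 -2.682 3.465
v -1.487 -2.79 3.777
v -2.774 -3.458 4.375
v -1.659 -2.415 4.016
v -2.015 -2.112 4.108
v -2.46 -1.962 4.027
v -2.874 -2.004 3.796
v -3.146 -2.228 3.476
v -3.205 -2.574 3.153
v -3.033 -2.948 2.914
v -2.677 -3.251 2.823
v -2.232 -3.402 2.904
v -1.818 -3.359 3.135
v -1.546 -3.135 3.455
v -2.653 2.014 -1.78
v -2.187 2.523 -0.609
v -3.286 2.668 -1.813
v -2.819 3.177 -0.641
v -1.781 2.823 -2.479
v -1.314 3.332 -1.307
v -2.413 3.477 -2.511
v -1.947 3.986 -1.34
f 2 1 4
f 2 4 3
f 4 1 5
f 4 5 3
f 5 1 6
f 5 6 3
f 6 1 7
f 6 7 3
f 7 1 8
f 7 8 3
f 8 1 9
f 8 9 3
f 9 1 10
f 9 10 3
f 10 1 11
f 10 11 3
f 11 1 2
f 11 2 3
f 13 12 15
f 13 15 14
f 15 12 16
f 15 16 14
f 16 12 17
f 16 17 14
f 17 12 18
f 17 18 14
f 18 12 19
f 18 19 14
f 19 12 20
f 19 20 14
f 20 12 21
f 20 21 14
f 21 12 22
f 21 22 14
f 22 12 23
f 22 23 14
f 23 12 24
f 23 24 14
f 24 12 25
f 24 25 14
f 25 12 13
f 25 13 14
f 27 26 29
f 27 29 28
f 29 26 30
f 29 30 28
f 30 26 31
f 30 31 28
f 31 26 32
f 31 32 28
f 32 26 33
f 32 33 28
f 33 26 34
f 33 34 28
f 34 26 35
f 34 35 28
f 35 26 36
f 35 36 28
f 36 26 37
f 36 37 28
f 37 26 38
f 37 38 28
f 38 26 39
f 38 39 28
f 39 26 27
f 39 27 28
f 41 43 40
f 44 41 40
f 40 43 42
f 42 44 40
f 41 47 43
f 45 41 44
f 45 47 41
f 43 47 42
f 46 44 42
f 42 47 46
f 46 45 44
f 47 45 46



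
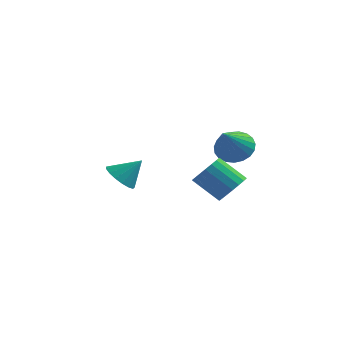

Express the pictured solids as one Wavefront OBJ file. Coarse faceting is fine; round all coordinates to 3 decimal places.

v 0.764 0.365 -2.003
v 1.589 0.526 -1.782
v 0.676 -0.985 -0.697
v 1.408 0.749 -1.562
v 1.115 0.906 -1.419
v 0.762 0.97 -1.377
v 0.408 0.929 -1.443
v 0.116 0.79 -1.606
v -0.064 0.578 -1.837
v -0.101 0.329 -2.097
v 0.012 0.087 -2.341
v 0.254 -0.108 -2.526
v 0.585 -0.221 -2.621
v 0.946 -0.232 -2.608
v 1.276 -0.14 -2.491
v 1.517 0.039 -2.29
v 1.628 0.274 -2.039
v -3.848 -0.517 -4.059
v -3.484 -0.039 -4.601
v -3.052 -0.083 -3.141
v -3.768 0.183 -4.459
v -4.071 0.243 -4.225
v -4.323 0.13 -3.953
v -4.466 -0.132 -3.705
v -4.468 -0.481 -3.538
v -4.327 -0.84 -3.491
v -4.077 -1.124 -3.573
v -3.774 -1.269 -3.767
v -3.488 -1.242 -4.028
v -3.285 -1.049 -4.295
v -3.211 -0.734 -4.509
v -3.282 -0.37 -4.619
v 1.734 -2.966 -2.764
v 2.11 -3.428 -2.26
v 0.981 -3.356 -1.353
v 0.606 -2.894 -1.856
v 2.209 -3.11 -2.162
v 1.08 -3.038 -1.254
v 2.214 -2.763 -2.183
v 1.085 -2.692 -1.275
v 2.124 -2.457 -2.319
v 0.995 -2.386 -1.412
v 1.957 -2.251 -2.543
v 0.828 -2.18 -1.636
v 1.745 -2.187 -2.811
v 0.617 -2.116 -1.904
v 1.532 -2.277 -3.07
v 0.403 -2.206 -2.162
v 1.359 -2.504 -3.267
v 0.23 -2.432 -2.36
v 1.26 -2.822 -3.366
v 0.131 -2.75 -2.458
v 1.255 -3.168 -3.345
v 0.126 -3.097 -2.437
v 1.345 -3.474 -3.208
v 0.216 -3.403 -2.301
v 1.512 -3.68 -2.984
v 0.383 -3.609 -2.077
v 1.723 -3.744 -2.716
v 0.595 -3.673 -1.809
v 1.937 -3.654 -2.458
v 0.808 -3.583 -1.55
f 2 1 4
f 2 4 3
f 4 1 5
f 4 5 3
f 5 1 6
f 5 6 3
f 6 1 7
f 6 7 3
f 7 1 8
f 7 8 3
f 8 1 9
f 8 9 3
f 9 1 10
f 9 10 3
f 10 1 11
f 10 11 3
f 11 1 12
f 11 12 3
f 12 1 13
f 12 13 3
f 13 1 14
f 13 14 3
f 14 1 15
f 14 15 3
f 15 1 16
f 15 16 3
f 16 1 17
f 16 17 3
f 17 1 2
f 17 2 3
f 19 18 21
f 19 21 20
f 21 18 22
f 21 22 20
f 22 18 23
f 22 23 20
f 23 18 24
f 23 24 20
f 24 18 25
f 24 25 20
f 25 18 26
f 25 26 20
f 26 18 27
f 26 27 20
f 27 18 28
f 27 28 20
f 28 18 29
f 28 29 20
f 29 18 30
f 29 30 20
f 30 18 31
f 30 31 20
f 31 18 32
f 31 32 20
f 32 18 19
f 32 19 20
f 34 33 37
f 34 37 35
f 35 37 38
f 35 38 36
f 37 33 39
f 37 39 38
f 38 39 40
f 38 40 36
f 39 33 41
f 39 41 40
f 40 41 42
f 40 42 36
f 41 33 43
f 41 43 42
f 42 43 44
f 42 44 36
f 43 33 45
f 43 45 44
f 44 45 46
f 44 46 36
f 45 33 47
f 45 47 46
f 46 47 48
f 46 48 36
f 47 33 49
f 47 49 48
f 48 49 50
f 48 50 36
f 49 33 51
f 49 51 50
f 50 51 52
f 50 52 36
f 51 33 53
f 51 53 52
f 52 53 54
f 52 54 36
f 53 33 55
f 53 55 54
f 54 55 56
f 54 56 36
f 55 33 57
f 55 57 56
f 56 57 58
f 56 58 36
f 57 33 59
f 57 59 58
f 58 59 60
f 58 60 36
f 59 33 61
f 59 61 60
f 60 61 62
f 60 62 36
f 61 33 34
f 61 34 62
f 62 34 35
f 62 35 36



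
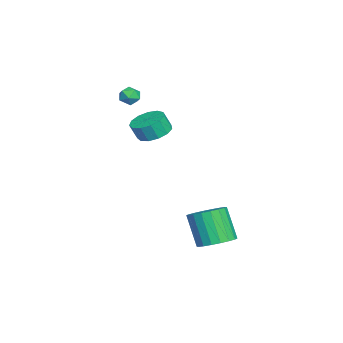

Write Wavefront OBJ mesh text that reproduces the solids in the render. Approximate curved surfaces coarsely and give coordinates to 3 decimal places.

v 0.876 -0.33 2.259
v 1.511 0.398 2.477
v 1.638 -0.001 3.439
v 1.004 -0.73 3.221
v 1.004 0.582 2.62
v 1.132 0.183 3.583
v 0.457 0.477 2.649
v 0.584 0.078 3.612
v 0.043 0.116 2.554
v 0.17 -0.283 3.516
v -0.106 -0.388 2.365
v 0.021 -0.787 3.328
v 0.056 -0.873 2.142
v 0.183 -1.272 3.105
v 0.479 -1.185 1.957
v 0.606 -1.585 2.919
v 1.028 -1.227 1.867
v 1.155 -1.626 2.83
v 1.529 -0.984 1.902
v 1.656 -1.383 2.864
v 1.823 -0.533 2.05
v 1.95 -0.932 3.012
v 1.816 -0.018 2.264
v 1.943 -0.417 3.227
v -4.015 -1.856 2.362
v -3.494 -1.645 2.769
v -4.046 -2.835 2.911
v -3.525 -2.624 3.318
v -4.151 -2.327 3.372
v -4.131 -1.722 3.033
v -3.409 -2.758 2.647
v -3.389 -2.153 2.308
v -3.12 -2.202 2.945
v -3.578 -1.936 3.393
v -3.962 -2.544 2.287
v -4.42 -2.278 2.735
v 2.75 3.092 -4.721
v 3.677 3.357 -4.234
v 2.877 2.733 -2.372
v 1.95 2.468 -2.859
v 3.421 3.764 -4.207
v 2.622 3.14 -2.345
v 3.033 4.037 -4.282
v 2.233 3.413 -2.421
v 2.589 4.123 -4.444
v 1.789 3.5 -2.583
v 2.177 4.005 -4.661
v 1.377 3.381 -2.799
v 1.878 3.706 -4.89
v 1.078 3.082 -3.028
v 1.752 3.286 -5.085
v 0.952 2.662 -3.223
v 1.823 2.827 -5.208
v 1.023 2.203 -3.346
v 2.078 2.42 -5.235
v 1.279 1.796 -3.373
v 2.467 2.147 -5.159
v 1.667 1.523 -3.298
v 2.911 2.06 -4.997
v 2.111 1.437 -3.136
v 3.323 2.179 -4.781
v 2.523 1.555 -2.919
v 3.622 2.478 -4.552
v 2.822 1.854 -2.69
v 3.748 2.898 -4.357
v 2.948 2.274 -2.495
f 2 1 5
f 2 5 3
f 3 5 6
f 3 6 4
f 5 1 7
f 5 7 6
f 6 7 8
f 6 8 4
f 7 1 9
f 7 9 8
f 8 9 10
f 8 10 4
f 9 1 11
f 9 11 10
f 10 11 12
f 10 12 4
f 11 1 13
f 11 13 12
f 12 13 14
f 12 14 4
f 13 1 15
f 13 15 14
f 14 15 16
f 14 16 4
f 15 1 17
f 15 17 16
f 16 17 18
f 16 18 4
f 17 1 19
f 17 19 18
f 18 19 20
f 18 20 4
f 19 1 21
f 19 21 20
f 20 21 22
f 20 22 4
f 21 1 23
f 21 23 22
f 22 23 24
f 22 24 4
f 23 1 2
f 23 2 24
f 24 2 3
f 24 3 4
f 25 36 30
f 25 30 26
f 25 26 32
f 25 32 35
f 25 35 36
f 26 30 34
f 30 36 29
f 36 35 27
f 35 32 31
f 32 26 33
f 28 34 29
f 28 29 27
f 28 27 31
f 28 31 33
f 28 33 34
f 29 34 30
f 27 29 36
f 31 27 35
f 33 31 32
f 34 33 26
f 38 37 41
f 38 41 39
f 39 41 42
f 39 42 40
f 41 37 43
f 41 43 42
f 42 43 44
f 42 44 40
f 43 37 45
f 43 45 44
f 44 45 46
f 44 46 40
f 45 37 47
f 45 47 46
f 46 47 48
f 46 48 40
f 47 37 49
f 47 49 48
f 48 49 50
f 48 50 40
f 49 37 51
f 49 51 50
f 50 51 52
f 50 52 40
f 51 37 53
f 51 53 52
f 52 53 54
f 52 54 40
f 53 37 55
f 53 55 54
f 54 55 56
f 54 56 40
f 55 37 57
f 55 57 56
f 56 57 58
f 56 58 40
f 57 37 59
f 57 59 58
f 58 59 60
f 58 60 40
f 59 37 61
f 59 61 60
f 60 61 62
f 60 62 40
f 61 37 63
f 61 63 62
f 62 63 64
f 62 64 40
f 63 37 65
f 63 65 64
f 64 65 66
f 64 66 40
f 65 37 38
f 65 38 66
f 66 38 39
f 66 39 40



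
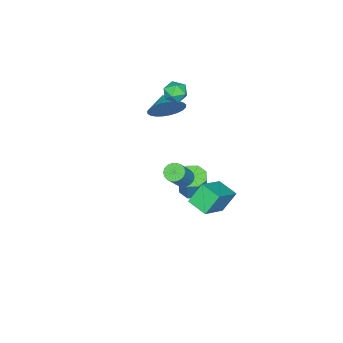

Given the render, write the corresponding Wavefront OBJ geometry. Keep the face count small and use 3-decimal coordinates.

v -0.114 3.629 -1.254
v 1.597 3.587 -0.2
v 0.107 4.798 -1.566
v 1.819 4.756 -0.512
v 0.561 3.204 -2.368
v 2.273 3.162 -1.314
v 0.783 4.373 -2.68
v 2.494 4.331 -1.626
v -2.15 0.25 3.831
v -1.521 0.631 3.651
v -1.699 -0.751 3.289
v -1.07 -0.37 3.109
v -1.216 -0.541 3.832
v -1.495 0.078 4.167
v -1.725 -0.198 2.773
v -2.004 0.421 3.108
v -1.258 0.354 2.998
v -0.943 0.142 3.652
v -2.277 -0.262 3.288
v -1.962 -0.474 3.942
v 3.113 3.392 1.436
v 3.546 3.24 1.098
v 4.66 3.376 2.467
v 4.227 3.528 2.804
v 3.543 3.492 1.076
v 4.657 3.628 2.444
v 3.455 3.725 1.124
v 4.569 3.861 2.493
v 3.299 3.892 1.235
v 4.413 4.028 2.603
v 3.106 3.96 1.385
v 4.22 4.096 2.754
v 2.915 3.915 1.545
v 4.029 4.051 2.914
v 2.762 3.767 1.684
v 3.877 3.903 3.052
v 2.68 3.544 1.773
v 3.794 3.68 3.142
v 2.683 3.292 1.796
v 3.797 3.428 3.164
v 2.771 3.059 1.747
v 3.885 3.195 3.116
v 2.927 2.892 1.637
v 4.041 3.028 3.005
v 3.12 2.824 1.486
v 4.234 2.96 2.855
v 3.311 2.869 1.326
v 4.425 3.005 2.695
v 3.463 3.017 1.188
v 4.578 3.153 2.556
v -2.02 -0.86 1.399
v -1.27 -1.078 2.16
v -2.66 -1.52 1.841
v -1.48 -0.755 2.34
v -1.771 -0.447 2.377
v -2.101 -0.203 2.265
v -2.418 -0.058 2.022
v -2.675 -0.036 1.683
v -2.832 -0.139 1.302
v -2.865 -0.352 0.935
v -2.77 -0.642 0.639
v -2.561 -0.965 0.459
v -2.269 -1.272 0.422
v -1.94 -1.517 0.533
v -1.622 -1.661 0.777
v -1.366 -1.684 1.115
v -1.209 -1.581 1.497
v -1.175 -1.368 1.864
v -1.77 0.99 -4.405
v -1.333 1.638 -4.655
v -0.833 1.897 -3.104
v -1.27 1.25 -2.855
v -1.919 1.792 -4.492
v -1.419 2.052 -2.941
v -2.418 1.477 -4.278
v -1.918 1.736 -2.727
v -2.537 0.876 -4.139
v -2.037 1.136 -2.588
v -2.207 0.343 -4.156
v -1.707 0.602 -2.605
v -1.621 0.188 -4.319
v -1.121 0.448 -2.768
v -1.122 0.504 -4.533
v -0.622 0.763 -2.982
v -1.003 1.104 -4.672
v -0.503 1.364 -3.121
f 2 4 1
f 5 2 1
f 1 4 3
f 3 5 1
f 2 8 4
f 6 2 5
f 6 8 2
f 4 8 3
f 7 5 3
f 3 8 7
f 7 6 5
f 8 6 7
f 9 20 14
f 9 14 10
f 9 10 16
f 9 16 19
f 9 19 20
f 10 14 18
f 14 20 13
f 20 19 11
f 19 16 15
f 16 10 17
f 12 18 13
f 12 13 11
f 12 11 15
f 12 15 17
f 12 17 18
f 13 18 14
f 11 13 20
f 15 11 19
f 17 15 16
f 18 17 10
f 22 21 25
f 22 25 23
f 23 25 26
f 23 26 24
f 25 21 27
f 25 27 26
f 26 27 28
f 26 28 24
f 27 21 29
f 27 29 28
f 28 29 30
f 28 30 24
f 29 21 31
f 29 31 30
f 30 31 32
f 30 32 24
f 31 21 33
f 31 33 32
f 32 33 34
f 32 34 24
f 33 21 35
f 33 35 34
f 34 35 36
f 34 36 24
f 35 21 37
f 35 37 36
f 36 37 38
f 36 38 24
f 37 21 39
f 37 39 38
f 38 39 40
f 38 40 24
f 39 21 41
f 39 41 40
f 40 41 42
f 40 42 24
f 41 21 43
f 41 43 42
f 42 43 44
f 42 44 24
f 43 21 45
f 43 45 44
f 44 45 46
f 44 46 24
f 45 21 47
f 45 47 46
f 46 47 48
f 46 48 24
f 47 21 49
f 47 49 48
f 48 49 50
f 48 50 24
f 49 21 22
f 49 22 50
f 50 22 23
f 50 23 24
f 52 51 54
f 52 54 53
f 54 51 55
f 54 55 53
f 55 51 56
f 55 56 53
f 56 51 57
f 56 57 53
f 57 51 58
f 57 58 53
f 58 51 59
f 58 59 53
f 59 51 60
f 59 60 53
f 60 51 61
f 60 61 53
f 61 51 62
f 61 62 53
f 62 51 63
f 62 63 53
f 63 51 64
f 63 64 53
f 64 51 65
f 64 65 53
f 65 51 66
f 65 66 53
f 66 51 67
f 66 67 53
f 67 51 68
f 67 68 53
f 68 51 52
f 68 52 53
f 70 69 73
f 70 73 71
f 71 73 74
f 71 74 72
f 73 69 75
f 73 75 74
f 74 75 76
f 74 76 72
f 75 69 77
f 75 77 76
f 76 77 78
f 76 78 72
f 77 69 79
f 77 79 78
f 78 79 80
f 78 80 72
f 79 69 81
f 79 81 80
f 80 81 82
f 80 82 72
f 81 69 83
f 81 83 82
f 82 83 84
f 82 84 72
f 83 69 85
f 83 85 84
f 84 85 86
f 84 86 72
f 85 69 70
f 85 70 86
f 86 70 71
f 86 71 72



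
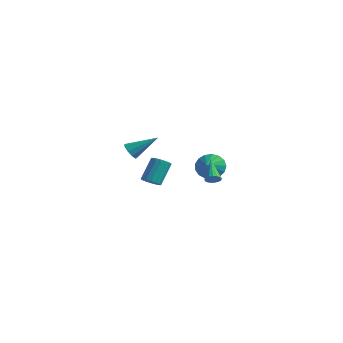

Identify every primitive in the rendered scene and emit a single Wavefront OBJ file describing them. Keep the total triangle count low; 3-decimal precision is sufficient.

v -0.848 4.413 -1.612
v -0.102 4.433 -2.278
v -0.412 3.567 -1.148
v 0.056 4.71 -1.921
v 0.006 4.919 -1.493
v -0.239 5.013 -1.093
v -0.624 4.969 -0.812
v -1.06 4.798 -0.714
v -1.448 4.538 -0.822
v -1.698 4.251 -1.111
v -1.754 4 -1.515
v -1.602 3.844 -1.941
v -1.278 3.819 -2.292
v -0.855 3.93 -2.488
v -0.431 4.151 -2.482
v -2.267 -1.186 0.83
v -1.747 -1.586 0.696
v -1.093 -0.034 1.95
v -1.774 -1.254 0.382
v -2.031 -0.889 0.278
v -2.399 -0.664 0.431
v -2.706 -0.682 0.772
v -2.807 -0.937 1.14
v -2.655 -1.308 1.362
v -2.323 -1.621 1.336
v -1.964 -1.732 1.073
v 2.575 -4.472 0.539
v 3.193 -4.415 0.54
v 3.102 -3.451 1.901
v 2.485 -3.508 1.901
v 3.1 -4.187 0.373
v 3.01 -3.224 1.734
v 2.888 -4.025 0.244
v 2.798 -3.062 1.605
v 2.604 -3.965 0.183
v 2.514 -3.002 1.544
v 2.313 -4.021 0.203
v 2.223 -3.058 1.564
v 2.082 -4.181 0.301
v 1.992 -3.217 1.662
v 1.965 -4.407 0.453
v 1.874 -3.443 1.814
v 1.987 -4.647 0.625
v 1.896 -3.684 1.986
v 2.144 -4.848 0.777
v 2.053 -3.885 2.138
v 2.399 -4.962 0.875
v 2.309 -3.999 2.236
v 2.695 -4.964 0.896
v 2.605 -4.001 2.257
v 2.964 -4.853 0.835
v 2.873 -3.89 2.197
v 3.143 -4.655 0.707
v 3.053 -3.692 2.068
v 3.056 0.287 -0.497
v 3.409 0.226 -0.133
v 2.044 1.193 0.637
v 3.473 0.435 -0.243
v 3.442 0.61 -0.411
v 3.322 0.71 -0.598
v 3.141 0.714 -0.762
v 2.941 0.619 -0.866
v 2.768 0.449 -0.885
v 2.66 0.241 -0.815
v 2.643 0.044 -0.672
v 2.721 -0.098 -0.489
v 2.876 -0.151 -0.308
v 3.072 -0.105 -0.17
v 3.264 0.032 -0.107
f 2 1 4
f 2 4 3
f 4 1 5
f 4 5 3
f 5 1 6
f 5 6 3
f 6 1 7
f 6 7 3
f 7 1 8
f 7 8 3
f 8 1 9
f 8 9 3
f 9 1 10
f 9 10 3
f 10 1 11
f 10 11 3
f 11 1 12
f 11 12 3
f 12 1 13
f 12 13 3
f 13 1 14
f 13 14 3
f 14 1 15
f 14 15 3
f 15 1 2
f 15 2 3
f 17 16 19
f 17 19 18
f 19 16 20
f 19 20 18
f 20 16 21
f 20 21 18
f 21 16 22
f 21 22 18
f 22 16 23
f 22 23 18
f 23 16 24
f 23 24 18
f 24 16 25
f 24 25 18
f 25 16 26
f 25 26 18
f 26 16 17
f 26 17 18
f 28 27 31
f 28 31 29
f 29 31 32
f 29 32 30
f 31 27 33
f 31 33 32
f 32 33 34
f 32 34 30
f 33 27 35
f 33 35 34
f 34 35 36
f 34 36 30
f 35 27 37
f 35 37 36
f 36 37 38
f 36 38 30
f 37 27 39
f 37 39 38
f 38 39 40
f 38 40 30
f 39 27 41
f 39 41 40
f 40 41 42
f 40 42 30
f 41 27 43
f 41 43 42
f 42 43 44
f 42 44 30
f 43 27 45
f 43 45 44
f 44 45 46
f 44 46 30
f 45 27 47
f 45 47 46
f 46 47 48
f 46 48 30
f 47 27 49
f 47 49 48
f 48 49 50
f 48 50 30
f 49 27 51
f 49 51 50
f 50 51 52
f 50 52 30
f 51 27 53
f 51 53 52
f 52 53 54
f 52 54 30
f 53 27 28
f 53 28 54
f 54 28 29
f 54 29 30
f 56 55 58
f 56 58 57
f 58 55 59
f 58 59 57
f 59 55 60
f 59 60 57
f 60 55 61
f 60 61 57
f 61 55 62
f 61 62 57
f 62 55 63
f 62 63 57
f 63 55 64
f 63 64 57
f 64 55 65
f 64 65 57
f 65 55 66
f 65 66 57
f 66 55 67
f 66 67 57
f 67 55 68
f 67 68 57
f 68 55 69
f 68 69 57
f 69 55 56
f 69 56 57



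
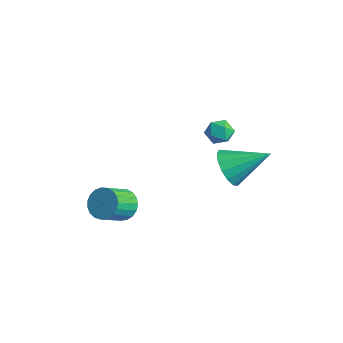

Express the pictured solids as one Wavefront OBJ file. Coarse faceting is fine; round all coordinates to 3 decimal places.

v -1.792 -1.77 -3.588
v -1.043 -1.56 -3.529
v -0.799 -2.639 -2.774
v -1.548 -2.85 -2.832
v -1.176 -1.411 -3.273
v -0.931 -2.49 -2.518
v -1.414 -1.324 -3.072
v -1.17 -2.403 -2.316
v -1.718 -1.314 -2.959
v -1.474 -2.393 -2.204
v -2.035 -1.383 -2.956
v -1.791 -2.463 -2.2
v -2.31 -1.519 -3.061
v -2.066 -2.599 -2.306
v -2.495 -1.699 -3.258
v -2.251 -2.778 -2.502
v -2.559 -1.891 -3.511
v -2.315 -2.97 -2.756
v -2.49 -2.062 -3.778
v -2.246 -3.141 -3.023
v -2.301 -2.182 -4.012
v -2.056 -3.262 -3.257
v -2.023 -2.232 -4.173
v -1.779 -3.311 -3.417
v -1.706 -2.201 -4.232
v -1.461 -3.281 -3.477
v -1.403 -2.097 -4.18
v -1.159 -3.176 -3.424
v -1.168 -1.935 -4.025
v -0.924 -3.015 -3.27
v -1.041 -1.745 -3.795
v -0.796 -2.825 -3.04
v 1.245 1.157 2.415
v 1.765 1.252 2.052
v 1.035 0.288 1.888
v 1.555 0.383 1.525
v 1.62 0.228 2.144
v 1.75 0.765 2.469
v 1.05 0.775 1.471
v 1.18 1.312 1.796
v 1.644 1.015 1.468
v 1.997 0.678 1.884
v 0.803 0.862 2.056
v 1.156 0.525 2.472
v 0.784 1.649 -1
v 1.588 1.343 -1.405
v 1.776 3.011 -0.06
v 1.412 1.684 -1.713
v 1.067 2.015 -1.83
v 0.647 2.248 -1.724
v 0.264 2.32 -1.425
v 0.02 2.213 -1.012
v -0.019 1.954 -0.596
v 0.157 1.613 -0.288
v 0.501 1.282 -0.171
v 0.921 1.049 -0.276
v 1.305 0.977 -0.575
v 1.549 1.085 -0.989
f 2 1 5
f 2 5 3
f 3 5 6
f 3 6 4
f 5 1 7
f 5 7 6
f 6 7 8
f 6 8 4
f 7 1 9
f 7 9 8
f 8 9 10
f 8 10 4
f 9 1 11
f 9 11 10
f 10 11 12
f 10 12 4
f 11 1 13
f 11 13 12
f 12 13 14
f 12 14 4
f 13 1 15
f 13 15 14
f 14 15 16
f 14 16 4
f 15 1 17
f 15 17 16
f 16 17 18
f 16 18 4
f 17 1 19
f 17 19 18
f 18 19 20
f 18 20 4
f 19 1 21
f 19 21 20
f 20 21 22
f 20 22 4
f 21 1 23
f 21 23 22
f 22 23 24
f 22 24 4
f 23 1 25
f 23 25 24
f 24 25 26
f 24 26 4
f 25 1 27
f 25 27 26
f 26 27 28
f 26 28 4
f 27 1 29
f 27 29 28
f 28 29 30
f 28 30 4
f 29 1 31
f 29 31 30
f 30 31 32
f 30 32 4
f 31 1 2
f 31 2 32
f 32 2 3
f 32 3 4
f 33 44 38
f 33 38 34
f 33 34 40
f 33 40 43
f 33 43 44
f 34 38 42
f 38 44 37
f 44 43 35
f 43 40 39
f 40 34 41
f 36 42 37
f 36 37 35
f 36 35 39
f 36 39 41
f 36 41 42
f 37 42 38
f 35 37 44
f 39 35 43
f 41 39 40
f 42 41 34
f 46 45 48
f 46 48 47
f 48 45 49
f 48 49 47
f 49 45 50
f 49 50 47
f 50 45 51
f 50 51 47
f 51 45 52
f 51 52 47
f 52 45 53
f 52 53 47
f 53 45 54
f 53 54 47
f 54 45 55
f 54 55 47
f 55 45 56
f 55 56 47
f 56 45 57
f 56 57 47
f 57 45 58
f 57 58 47
f 58 45 46
f 58 46 47



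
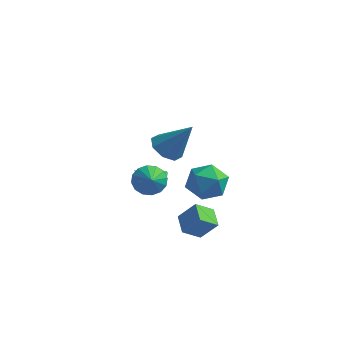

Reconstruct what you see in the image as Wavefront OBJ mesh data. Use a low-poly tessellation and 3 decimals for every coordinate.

v 1.268 3.939 -1.285
v 1.847 3.462 -2.287
v 1.073 2.078 -0.513
v 1.652 1.601 -1.515
v 2.292 2.296 -0.693
v 2.412 3.446 -1.171
v 0.508 2.094 -1.629
v 0.628 3.244 -2.107
v 1.378 2.322 -2.499
v 2.48 2.447 -1.921
v 0.44 3.093 -0.879
v 1.542 3.218 -0.301
v -1.657 2.381 -1.921
v -0.792 2.641 -2.277
v -1.143 1.579 -1.259
v -0.859 2.931 -1.873
v -1.14 3.075 -1.482
v -1.559 3.032 -1.209
v -2.005 2.815 -1.126
v -2.357 2.481 -1.257
v -2.521 2.121 -1.566
v -2.454 1.831 -1.97
v -2.173 1.687 -2.361
v -1.754 1.73 -2.634
v -1.309 1.947 -2.716
v -0.957 2.281 -2.585
v 0.624 -0.452 3.08
v 1.387 -0.281 2.49
v 1.916 -0.208 4.82
v 1.021 0.347 2.674
v 0.422 0.507 3.096
v -0.058 0.105 3.509
v -0.139 -0.623 3.671
v 0.228 -1.251 3.487
v 0.826 -1.411 3.065
v 1.307 -1.009 2.652
v -1.781 3.859 -3.066
v -1.397 4.127 -2.392
v -2.999 3.361 -2.174
v -1.577 4.401 -2.485
v -1.793 4.582 -2.678
v -2.006 4.638 -2.938
v -2.18 4.559 -3.22
v -2.286 4.359 -3.476
v -2.304 4.073 -3.66
v -2.231 3.75 -3.742
v -2.081 3.446 -3.707
v -1.879 3.214 -3.561
v -1.66 3.093 -3.33
v -1.462 3.104 -3.053
v -1.319 3.247 -2.778
v -1.256 3.495 -2.553
v -1.283 3.806 -2.416
v 1.664 -1.412 -1.188
v 2.524 -1.194 -0.131
v 2.346 -0.687 -1.893
v 3.206 -0.469 -0.837
v 2.314 -2.351 -1.523
v 3.174 -2.133 -0.467
v 2.996 -1.626 -2.229
v 3.856 -1.408 -1.172
f 1 12 6
f 1 6 2
f 1 2 8
f 1 8 11
f 1 11 12
f 2 6 10
f 6 12 5
f 12 11 3
f 11 8 7
f 8 2 9
f 4 10 5
f 4 5 3
f 4 3 7
f 4 7 9
f 4 9 10
f 5 10 6
f 3 5 12
f 7 3 11
f 9 7 8
f 10 9 2
f 14 13 16
f 14 16 15
f 16 13 17
f 16 17 15
f 17 13 18
f 17 18 15
f 18 13 19
f 18 19 15
f 19 13 20
f 19 20 15
f 20 13 21
f 20 21 15
f 21 13 22
f 21 22 15
f 22 13 23
f 22 23 15
f 23 13 24
f 23 24 15
f 24 13 25
f 24 25 15
f 25 13 26
f 25 26 15
f 26 13 14
f 26 14 15
f 28 27 30
f 28 30 29
f 30 27 31
f 30 31 29
f 31 27 32
f 31 32 29
f 32 27 33
f 32 33 29
f 33 27 34
f 33 34 29
f 34 27 35
f 34 35 29
f 35 27 36
f 35 36 29
f 36 27 28
f 36 28 29
f 38 37 40
f 38 40 39
f 40 37 41
f 40 41 39
f 41 37 42
f 41 42 39
f 42 37 43
f 42 43 39
f 43 37 44
f 43 44 39
f 44 37 45
f 44 45 39
f 45 37 46
f 45 46 39
f 46 37 47
f 46 47 39
f 47 37 48
f 47 48 39
f 48 37 49
f 48 49 39
f 49 37 50
f 49 50 39
f 50 37 51
f 50 51 39
f 51 37 52
f 51 52 39
f 52 37 53
f 52 53 39
f 53 37 38
f 53 38 39
f 55 57 54
f 58 55 54
f 54 57 56
f 56 58 54
f 55 61 57
f 59 55 58
f 59 61 55
f 57 61 56
f 60 58 56
f 56 61 60
f 60 59 58
f 61 59 60



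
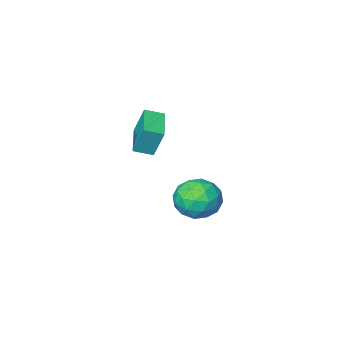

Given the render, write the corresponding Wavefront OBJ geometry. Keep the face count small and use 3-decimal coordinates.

v 3.094 1.196 2.228
v 2.836 1.666 3.639
v 3.943 2.633 1.904
v 3.684 3.103 3.316
v 3.876 0.797 2.504
v 3.617 1.267 3.916
v 4.724 2.234 2.181
v 4.466 2.704 3.592
v 0.627 2.401 -2.805
v 1.221 2.685 -1.829
v 1.119 0.575 -2.571
v 1.713 0.859 -1.595
v 0.537 0.921 -1.608
v 0.233 2.05 -1.752
v 2.107 1.21 -2.648
v 1.803 2.339 -2.792
v 2.136 1.95 -1.732
v 1.166 1.771 -1.089
v 1.174 1.489 -3.311
v 0.204 1.31 -2.668
v 0.881 2.703 -2.337
v 1.459 0.557 -2.063
v 0.768 0.593 -2.07
v 1.117 0.76 -1.496
v 0.3 2.33 -2.292
v 0.65 2.497 -1.719
v 0.247 1.46 -1.589
v 1.69 0.763 -2.681
v 2.04 0.93 -2.108
v 1.223 2.5 -2.904
v 1.572 2.667 -2.33
v 2.093 1.8 -2.811
v 1.768 2.438 -1.707
v 2.057 1.365 -1.569
v 2.288 1.571 -2.188
v 2.11 2.235 -2.273
v 1.198 2.333 -1.329
v 1.486 1.26 -1.191
v 0.795 1.296 -1.199
v 0.617 1.959 -1.284
v 1.735 1.901 -1.272
v 0.854 2 -3.209
v 1.142 0.927 -3.071
v 1.723 1.301 -3.116
v 1.545 1.964 -3.201
v 0.283 1.895 -2.831
v 0.572 0.822 -2.693
v 0.23 1.025 -2.127
v 0.052 1.689 -2.212
v 0.605 1.359 -3.128
f 2 4 1
f 5 2 1
f 1 4 3
f 3 5 1
f 2 8 4
f 6 2 5
f 6 8 2
f 4 8 3
f 7 5 3
f 3 8 7
f 7 6 5
f 8 6 7
f 9 46 25
f 46 20 49
f 25 49 14
f 46 49 25
f 9 25 21
f 25 14 26
f 21 26 10
f 25 26 21
f 9 21 30
f 21 10 31
f 30 31 16
f 21 31 30
f 9 30 42
f 30 16 45
f 42 45 19
f 30 45 42
f 9 42 46
f 42 19 50
f 46 50 20
f 42 50 46
f 10 26 37
f 26 14 40
f 37 40 18
f 26 40 37
f 14 49 27
f 49 20 48
f 27 48 13
f 49 48 27
f 20 50 47
f 50 19 43
f 47 43 11
f 50 43 47
f 19 45 44
f 45 16 32
f 44 32 15
f 45 32 44
f 16 31 36
f 31 10 33
f 36 33 17
f 31 33 36
f 12 38 24
f 38 18 39
f 24 39 13
f 38 39 24
f 12 24 22
f 24 13 23
f 22 23 11
f 24 23 22
f 12 22 29
f 22 11 28
f 29 28 15
f 22 28 29
f 12 29 34
f 29 15 35
f 34 35 17
f 29 35 34
f 12 34 38
f 34 17 41
f 38 41 18
f 34 41 38
f 13 39 27
f 39 18 40
f 27 40 14
f 39 40 27
f 11 23 47
f 23 13 48
f 47 48 20
f 23 48 47
f 15 28 44
f 28 11 43
f 44 43 19
f 28 43 44
f 17 35 36
f 35 15 32
f 36 32 16
f 35 32 36
f 18 41 37
f 41 17 33
f 37 33 10
f 41 33 37



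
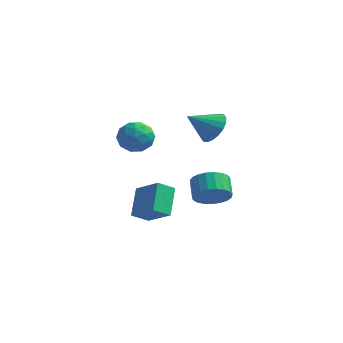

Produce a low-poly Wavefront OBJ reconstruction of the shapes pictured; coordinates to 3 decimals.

v 0.359 0.963 1.169
v 0.855 0.119 0.689
v -0.599 -0.183 2.191
v 1.145 0.214 1.066
v 1.279 0.458 1.464
v 1.23 0.801 1.803
v 1.009 1.176 2.017
v 0.66 1.509 2.062
v 0.25 1.734 1.931
v -0.137 1.806 1.649
v -0.427 1.711 1.271
v -0.561 1.468 0.873
v -0.512 1.125 0.534
v -0.292 0.749 0.32
v 0.058 0.416 0.275
v 0.467 0.191 0.406
v 0.299 -4.781 -2.778
v -0.246 -3.514 -1.427
v -1.284 -4.472 -3.705
v -1.828 -3.206 -2.354
v 0.808 -3.934 -3.366
v 0.264 -2.668 -2.015
v -0.774 -3.626 -4.293
v -1.319 -2.359 -2.942
v -3.23 0.472 -0.419
v -2.89 -0.093 0.479
v -4.73 -0.527 -0.479
v -4.39 -1.092 0.419
v -4.692 -0.024 0.514
v -3.765 0.594 0.552
v -3.855 -1.214 -0.552
v -2.928 -0.596 -0.514
v -3.276 -1.135 0.397
v -3.793 -0.4 1.056
v -3.827 -0.22 -1.056
v -4.344 0.515 -0.397
v -2.928 0.277 0.036
v -4.692 -0.897 -0.036
v -4.869 -0.269 0.02
v -4.669 -0.602 0.548
v -3.443 0.681 0.078
v -3.242 0.349 0.606
v -4.301 0.389 0.627
v -4.378 -0.969 -0.606
v -4.177 -1.301 -0.078
v -2.951 -0.018 -0.548
v -2.751 -0.351 -0.02
v -3.319 -1.009 -0.627
v -2.955 -0.668 0.515
v -3.837 -1.255 0.479
v -3.523 -1.326 -0.091
v -2.978 -0.963 -0.069
v -3.259 -0.235 0.903
v -4.141 -0.823 0.867
v -4.318 -0.195 0.923
v -3.773 0.168 0.945
v -3.486 -0.848 0.854
v -3.479 0.203 -0.867
v -4.361 -0.385 -0.903
v -3.847 -0.788 -0.945
v -3.302 -0.425 -0.923
v -3.783 0.635 -0.479
v -4.665 0.048 -0.515
v -4.642 0.343 0.069
v -4.097 0.706 0.091
v -4.134 0.228 -0.854
v 3.099 -3.555 -1.575
v 3.862 -3.628 -0.873
v 3.244 -2.858 -0.122
v 2.481 -2.785 -0.825
v 3.991 -3.292 -1.111
v 3.374 -2.522 -0.36
v 3.967 -3.001 -1.43
v 3.349 -2.231 -0.679
v 3.792 -2.806 -1.774
v 3.175 -2.036 -1.023
v 3.497 -2.74 -2.084
v 2.88 -1.97 -1.333
v 3.134 -2.815 -2.305
v 2.516 -2.045 -1.555
v 2.764 -3.018 -2.401
v 2.147 -2.248 -1.65
v 2.452 -3.314 -2.354
v 1.835 -2.544 -1.603
v 2.252 -3.652 -2.172
v 1.635 -2.882 -1.421
v 2.199 -3.973 -1.887
v 1.581 -3.203 -1.136
v 2.301 -4.221 -1.548
v 1.683 -3.451 -0.797
v 2.541 -4.355 -1.214
v 1.923 -3.585 -0.463
v 2.877 -4.35 -0.942
v 2.26 -3.58 -0.192
v 3.252 -4.208 -0.78
v 2.635 -3.437 -0.029
v 3.6 -3.952 -0.755
v 2.983 -3.182 -0.005
f 2 1 4
f 2 4 3
f 4 1 5
f 4 5 3
f 5 1 6
f 5 6 3
f 6 1 7
f 6 7 3
f 7 1 8
f 7 8 3
f 8 1 9
f 8 9 3
f 9 1 10
f 9 10 3
f 10 1 11
f 10 11 3
f 11 1 12
f 11 12 3
f 12 1 13
f 12 13 3
f 13 1 14
f 13 14 3
f 14 1 15
f 14 15 3
f 15 1 16
f 15 16 3
f 16 1 2
f 16 2 3
f 18 20 17
f 21 18 17
f 17 20 19
f 19 21 17
f 18 24 20
f 22 18 21
f 22 24 18
f 20 24 19
f 23 21 19
f 19 24 23
f 23 22 21
f 24 22 23
f 25 62 41
f 62 36 65
f 41 65 30
f 62 65 41
f 25 41 37
f 41 30 42
f 37 42 26
f 41 42 37
f 25 37 46
f 37 26 47
f 46 47 32
f 37 47 46
f 25 46 58
f 46 32 61
f 58 61 35
f 46 61 58
f 25 58 62
f 58 35 66
f 62 66 36
f 58 66 62
f 26 42 53
f 42 30 56
f 53 56 34
f 42 56 53
f 30 65 43
f 65 36 64
f 43 64 29
f 65 64 43
f 36 66 63
f 66 35 59
f 63 59 27
f 66 59 63
f 35 61 60
f 61 32 48
f 60 48 31
f 61 48 60
f 32 47 52
f 47 26 49
f 52 49 33
f 47 49 52
f 28 54 40
f 54 34 55
f 40 55 29
f 54 55 40
f 28 40 38
f 40 29 39
f 38 39 27
f 40 39 38
f 28 38 45
f 38 27 44
f 45 44 31
f 38 44 45
f 28 45 50
f 45 31 51
f 50 51 33
f 45 51 50
f 28 50 54
f 50 33 57
f 54 57 34
f 50 57 54
f 29 55 43
f 55 34 56
f 43 56 30
f 55 56 43
f 27 39 63
f 39 29 64
f 63 64 36
f 39 64 63
f 31 44 60
f 44 27 59
f 60 59 35
f 44 59 60
f 33 51 52
f 51 31 48
f 52 48 32
f 51 48 52
f 34 57 53
f 57 33 49
f 53 49 26
f 57 49 53
f 68 67 71
f 68 71 69
f 69 71 72
f 69 72 70
f 71 67 73
f 71 73 72
f 72 73 74
f 72 74 70
f 73 67 75
f 73 75 74
f 74 75 76
f 74 76 70
f 75 67 77
f 75 77 76
f 76 77 78
f 76 78 70
f 77 67 79
f 77 79 78
f 78 79 80
f 78 80 70
f 79 67 81
f 79 81 80
f 80 81 82
f 80 82 70
f 81 67 83
f 81 83 82
f 82 83 84
f 82 84 70
f 83 67 85
f 83 85 84
f 84 85 86
f 84 86 70
f 85 67 87
f 85 87 86
f 86 87 88
f 86 88 70
f 87 67 89
f 87 89 88
f 88 89 90
f 88 90 70
f 89 67 91
f 89 91 90
f 90 91 92
f 90 92 70
f 91 67 93
f 91 93 92
f 92 93 94
f 92 94 70
f 93 67 95
f 93 95 94
f 94 95 96
f 94 96 70
f 95 67 97
f 95 97 96
f 96 97 98
f 96 98 70
f 97 67 68
f 97 68 98
f 98 68 69
f 98 69 70

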